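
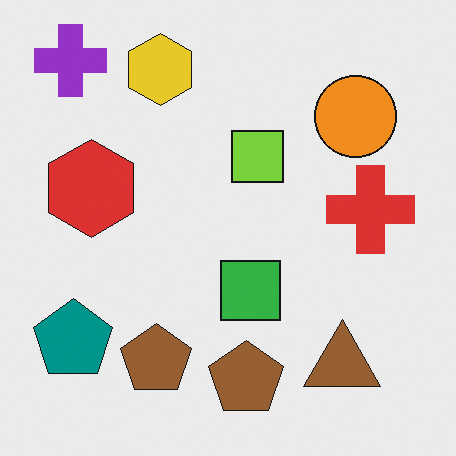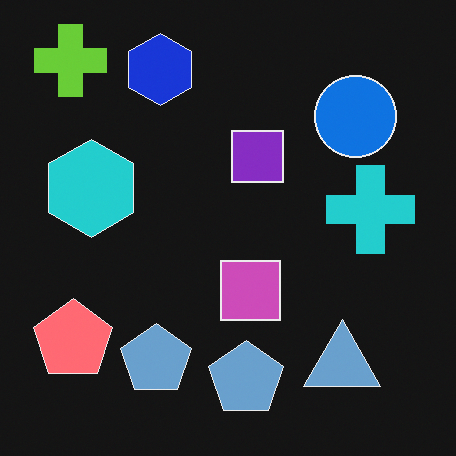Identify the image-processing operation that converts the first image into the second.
Color-inverted (negative).

The light background has become dark and every shape's color is its complement — a photographic negative.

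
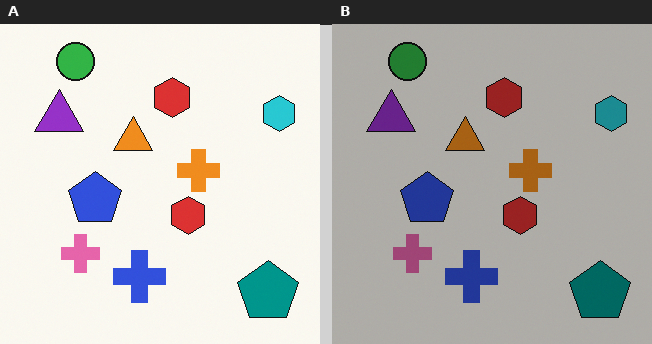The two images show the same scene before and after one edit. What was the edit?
This is the original image noticeably darkened.

Every pixel — background and shapes alike — is uniformly darkened.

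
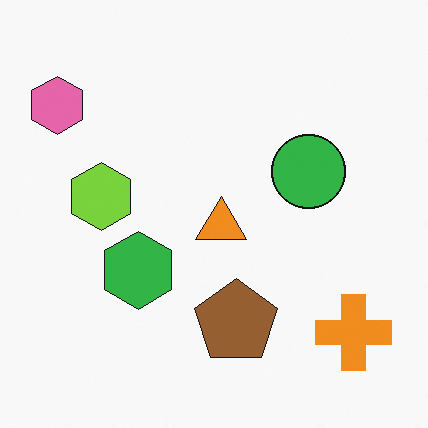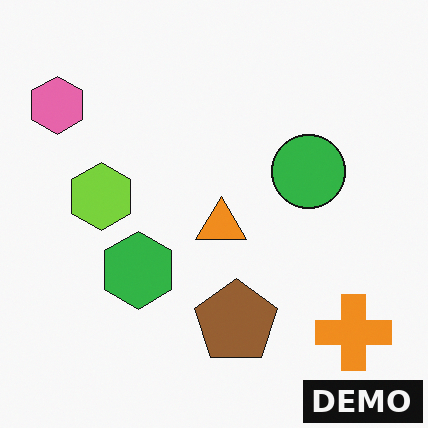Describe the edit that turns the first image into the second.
The second image is the first watermarked with the text "DEMO" in the lower-right corner.

A dark label reading "DEMO" appears in the lower-right corner.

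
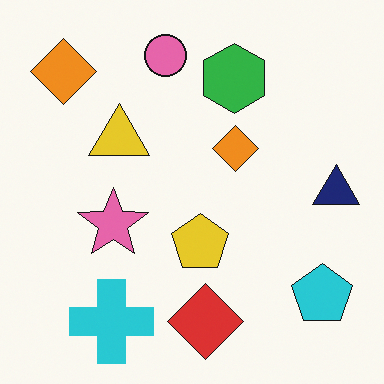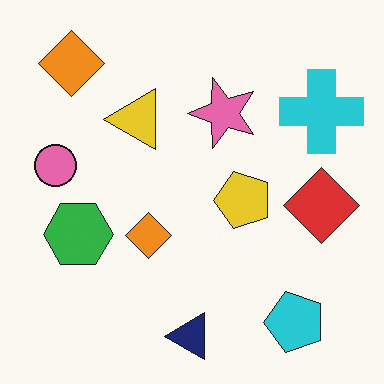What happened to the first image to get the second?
This is the original image transposed (reflected across the top-left ↔ bottom-right diagonal).

Shapes have swapped their row and column positions — what was in the top-right is now in the bottom-left — a diagonal reflection.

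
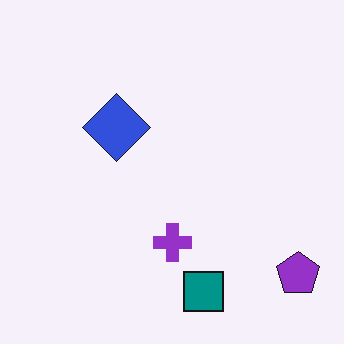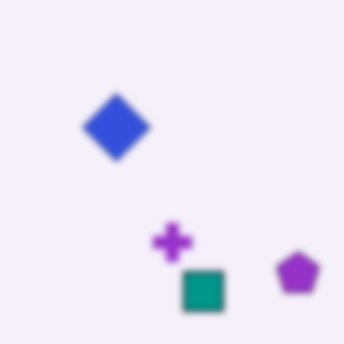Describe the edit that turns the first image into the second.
The second image is the first moderately blurred.

Shape edges and outlines are uniformly softened across the whole image.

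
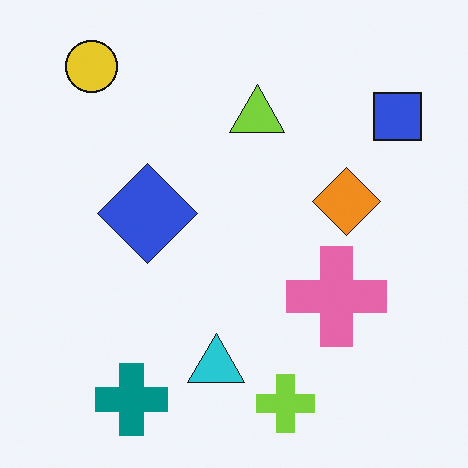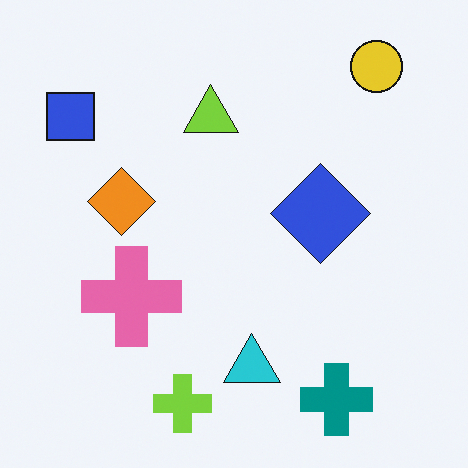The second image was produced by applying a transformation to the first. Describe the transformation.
The image was flipped horizontally (left ↔ right).

The blue square is in the top-right of the first image and the top-left of the second — shapes on opposite sides of the vertical midline have swapped in a mirror flip.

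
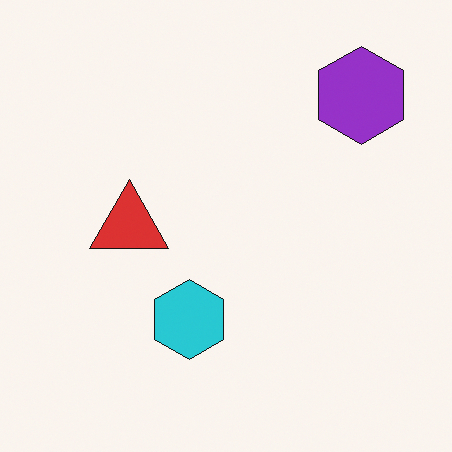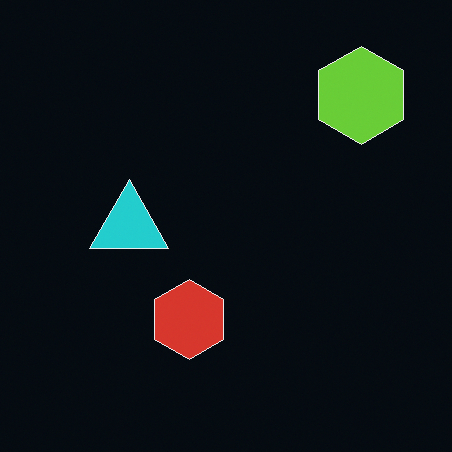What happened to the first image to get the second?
The transformation is: color-inverted (negative).

The light background has become dark and every shape's color is its complement — a photographic negative.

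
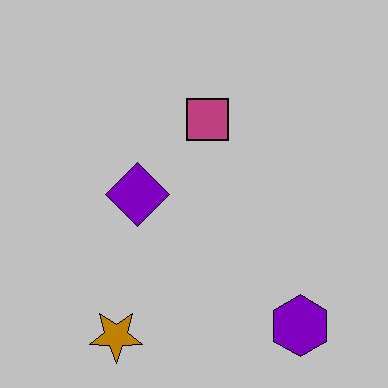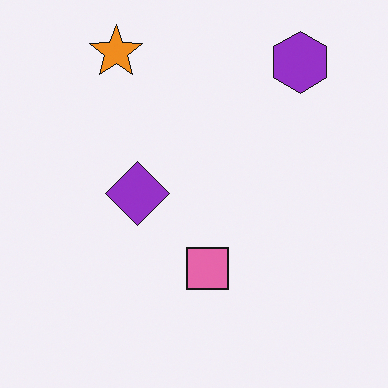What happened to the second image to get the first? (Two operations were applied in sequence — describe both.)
The image was aggressively posterized, then flipped vertically (top ↔ bottom).

Each flat color has snapped to a coarser quantized level — most visibly, the near-white background has dropped to a flat grey. The orange star is in the top-left of the second image and the bottom-left of the first — shapes on opposite sides of the horizontal midline have swapped in a mirror flip.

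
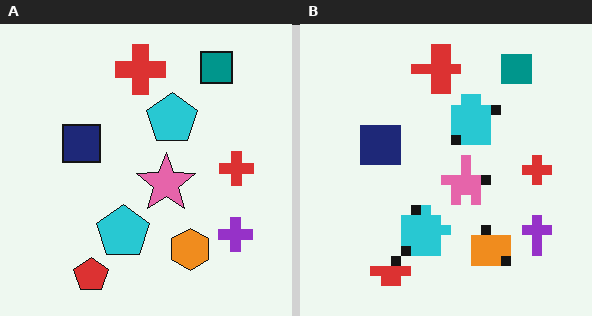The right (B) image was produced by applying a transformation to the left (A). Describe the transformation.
The image was heavily pixelated into large blocks.

Shapes are reduced to large square blocks; fine edges and outlines are lost — a downscale-then-upscale (mosaic) effect.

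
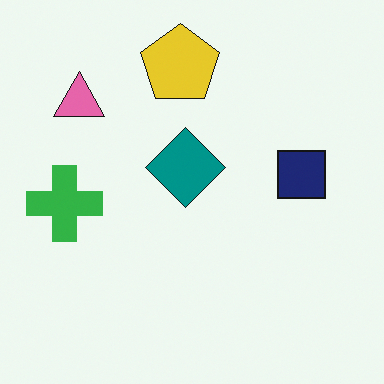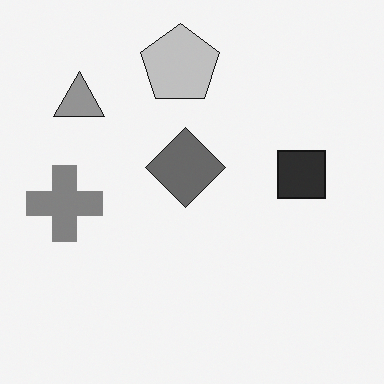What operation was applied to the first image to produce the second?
The transformation is: converted to grayscale.

All color is removed — every shape is now a shade of grey.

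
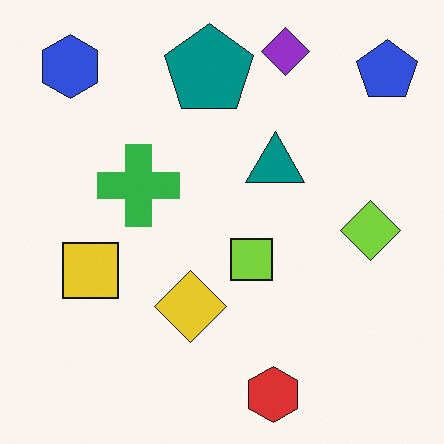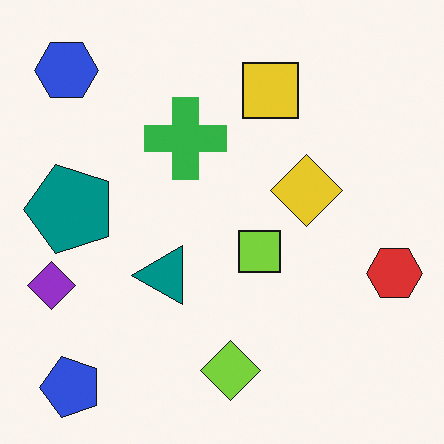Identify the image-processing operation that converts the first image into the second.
It was transposed (reflected across the top-left ↔ bottom-right diagonal).

Shapes have swapped their row and column positions — what was in the top-right is now in the bottom-left — a diagonal reflection.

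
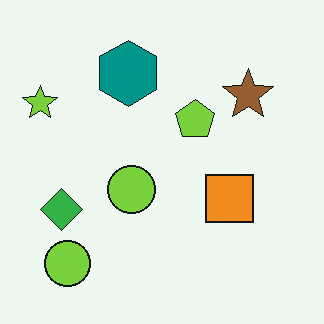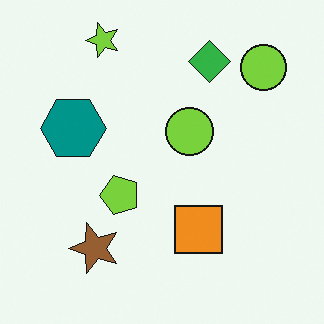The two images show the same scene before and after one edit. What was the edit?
The second image is the first transposed (reflected across the top-left ↔ bottom-right diagonal).

Shapes have swapped their row and column positions — what was in the top-right is now in the bottom-left — a diagonal reflection.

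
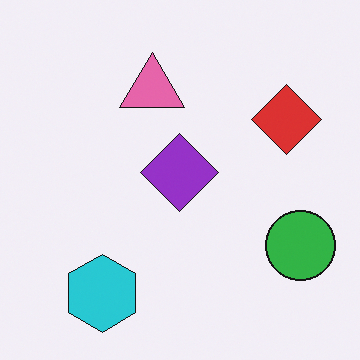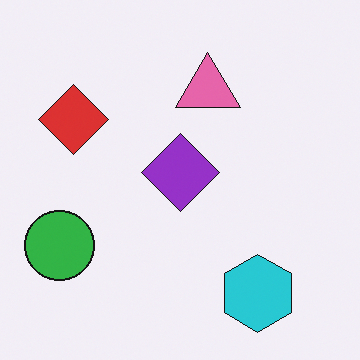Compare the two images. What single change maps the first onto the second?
It was flipped horizontally (left ↔ right).

The green circle is in the bottom-right of the first image and the bottom-left of the second — shapes on opposite sides of the vertical midline have swapped in a mirror flip.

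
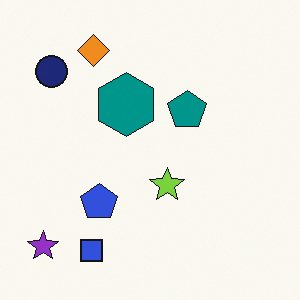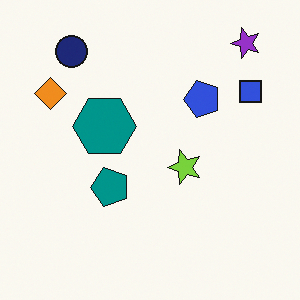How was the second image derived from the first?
The second image is the first transposed (reflected across the top-left ↔ bottom-right diagonal).

Shapes have swapped their row and column positions — what was in the top-right is now in the bottom-left — a diagonal reflection.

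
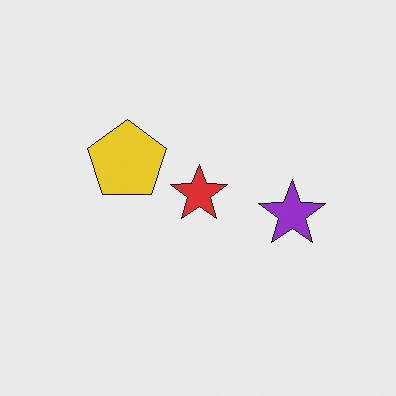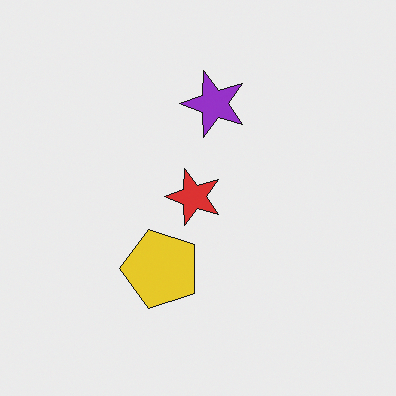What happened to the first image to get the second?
The transformation is: rotated 90° counter-clockwise.

The purple star sits in the right of the first image and the top of the second — consistent with a whole-image 90° counter-clockwise rotation.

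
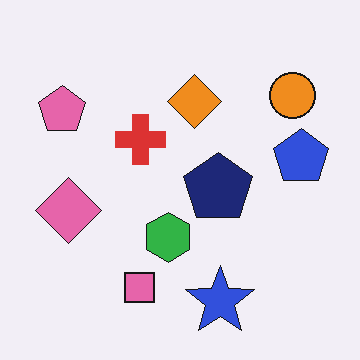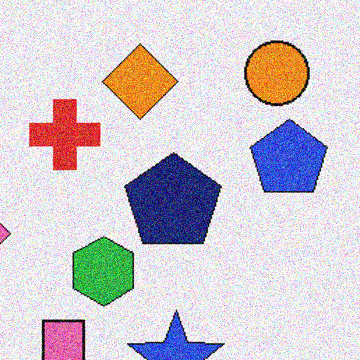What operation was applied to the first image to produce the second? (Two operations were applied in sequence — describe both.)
It was cropped slightly and scaled back up, then degraded with heavy additive noise.

The visible shapes are larger and the field of view is narrower; shapes near the original edges may be partly or wholly outside the frame — a crop-and-rescale. Random speckle covers the whole image, including the flat background.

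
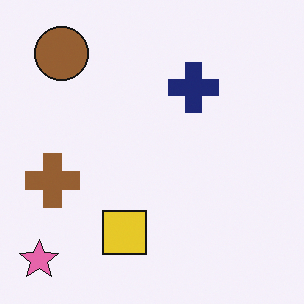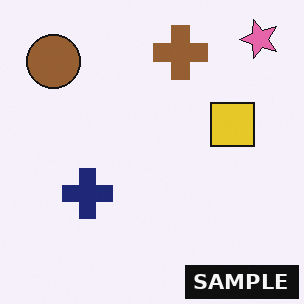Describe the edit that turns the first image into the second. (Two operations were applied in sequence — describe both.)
Transposed (reflected across the top-left ↔ bottom-right diagonal), then watermarked with the text "SAMPLE" in the lower-right corner.

Shapes have swapped their row and column positions — what was in the top-right is now in the bottom-left — a diagonal reflection. A dark label reading "SAMPLE" appears in the lower-right corner.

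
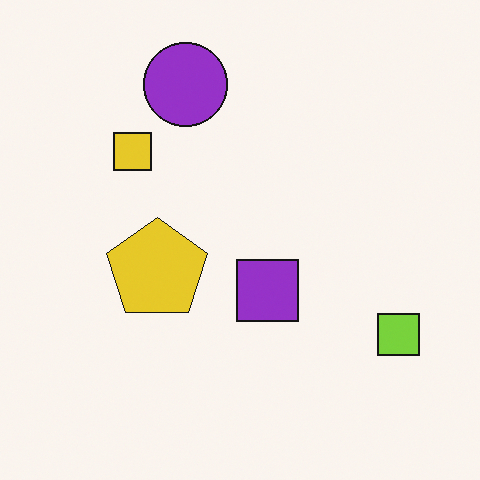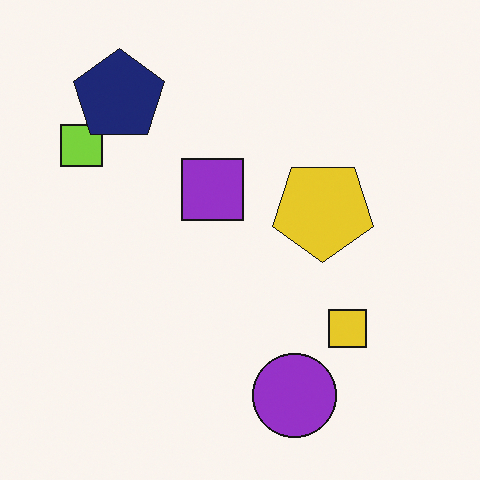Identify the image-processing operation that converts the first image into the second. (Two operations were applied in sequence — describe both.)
It was rotated 180°, then overlaid with an additional navy pentagon.

The lime square sits in the bottom-right of the first image and the top-left of the second — consistent with a whole-image 180° rotation. A navy pentagon appears in the second image that is absent from the first.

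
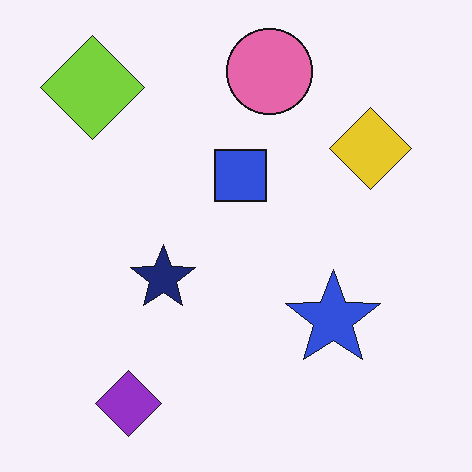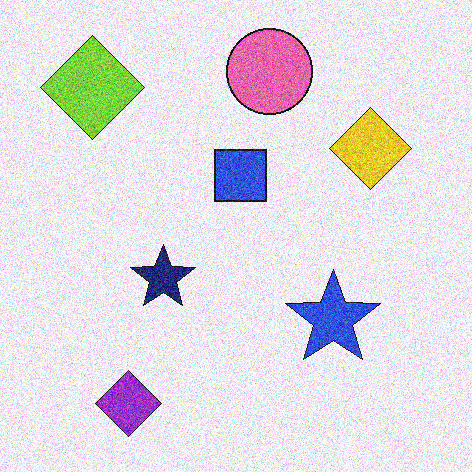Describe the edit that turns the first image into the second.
Degraded with a thick layer of grain.

Random speckle covers the whole image, including the flat background.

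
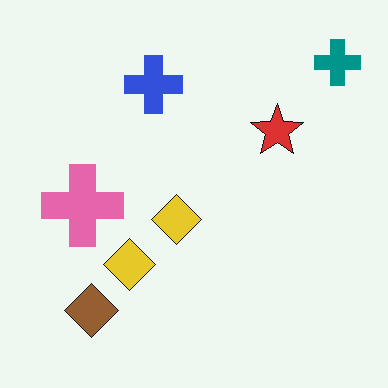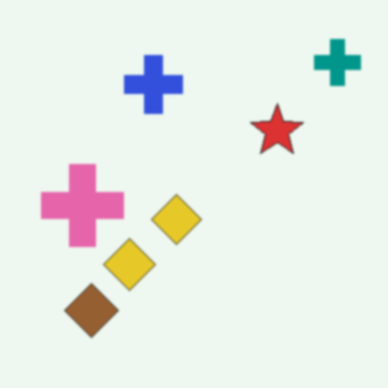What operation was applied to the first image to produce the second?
It was given a subtle gaussian blur.

Shape edges and outlines are uniformly softened across the whole image.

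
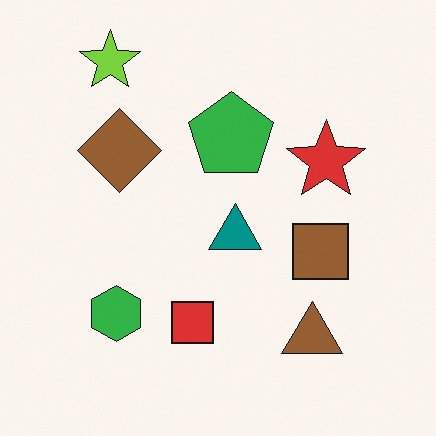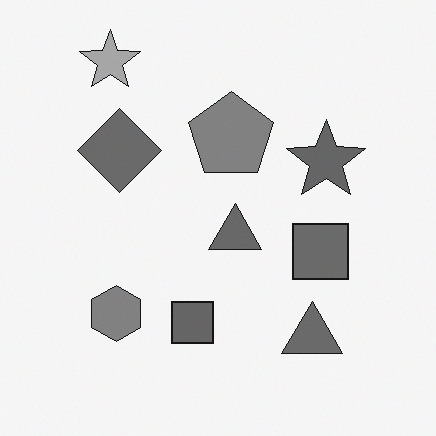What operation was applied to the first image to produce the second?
The image was converted to grayscale.

All color is removed — every shape is now a shade of grey.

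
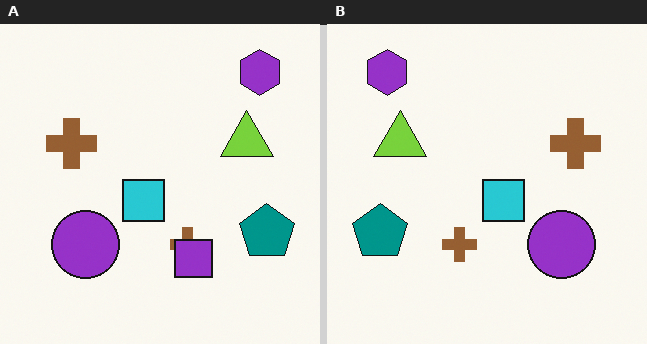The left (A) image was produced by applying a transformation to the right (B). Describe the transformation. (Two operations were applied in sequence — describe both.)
The left (A) image is the right (B) flipped horizontally (left ↔ right), then overlaid with an additional purple square.

The teal pentagon is in the left of the right (B) image and the right of the left (A) — shapes on opposite sides of the vertical midline have swapped in a mirror flip. A purple square appears in the left (A) image that is absent from the right (B).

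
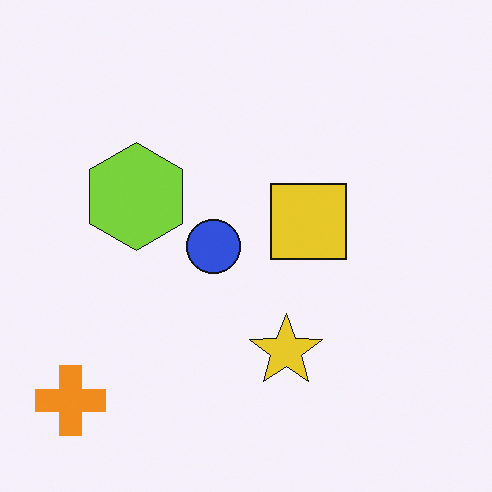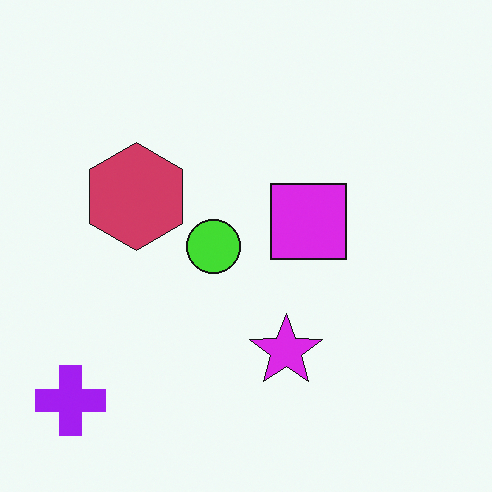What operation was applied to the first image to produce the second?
Hue-shifted by a large amount.

Every shape's color has rotated by the same amount around the hue wheel — a uniform hue shift.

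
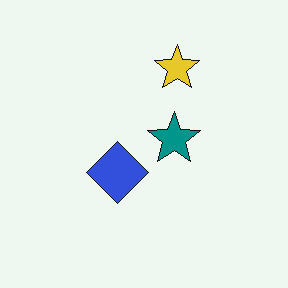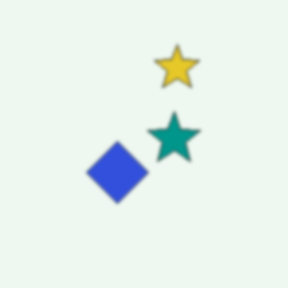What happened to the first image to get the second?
The image was given a subtle gaussian blur.

Shape edges and outlines are uniformly softened across the whole image.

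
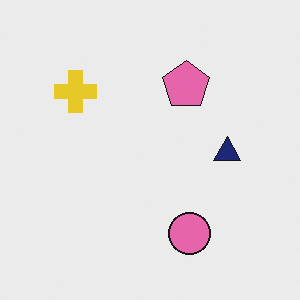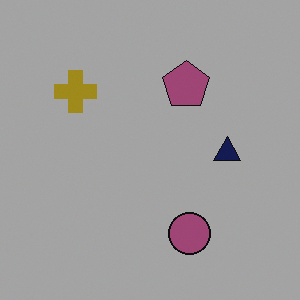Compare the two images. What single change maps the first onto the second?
The image was noticeably darkened.

Every pixel — background and shapes alike — is uniformly darkened.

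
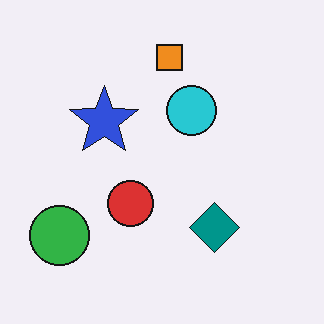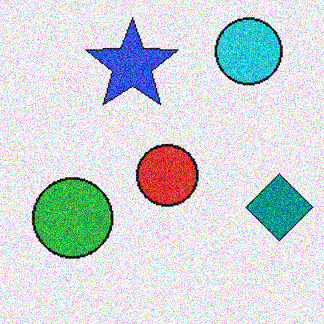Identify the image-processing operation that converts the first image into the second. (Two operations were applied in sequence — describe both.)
The image was cropped to a modestly smaller region and rescaled, then degraded with a thick layer of grain.

The visible shapes are larger and the field of view is narrower; shapes near the original edges may be partly or wholly outside the frame — a crop-and-rescale. Random speckle covers the whole image, including the flat background.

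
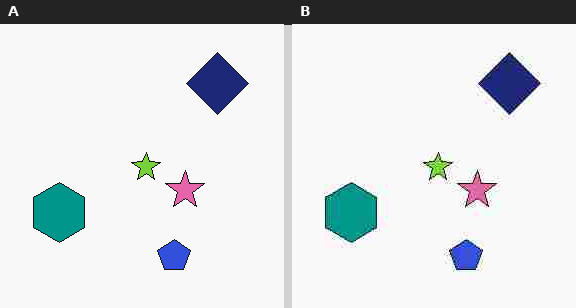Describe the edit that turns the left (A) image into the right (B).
The right (B) image is the left (A) degraded with heavy JPEG compression.

Blocky 8×8 compression artifacts appear around shape edges and the flat background shows ringing — characteristic JPEG degradation.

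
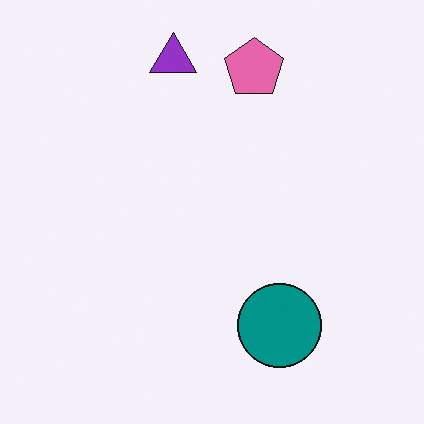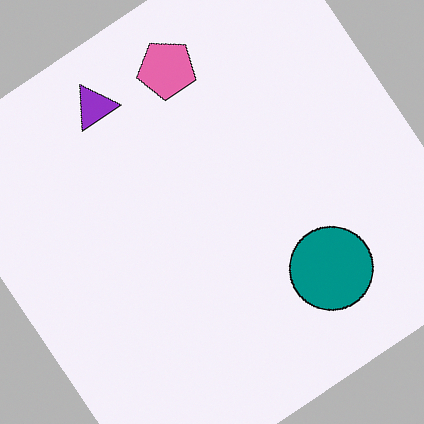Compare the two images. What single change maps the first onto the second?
The second image is the first rotated counter-clockwise by a large amount — several tens of degrees.

Every shape is tilted by the same angle and the image corners show triangular fill wedges — a whole-image rotation by a non-right angle.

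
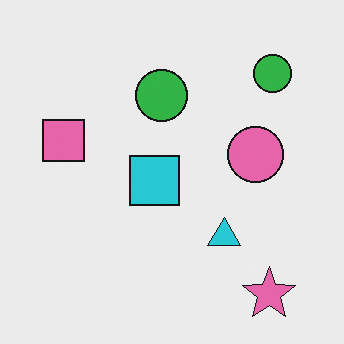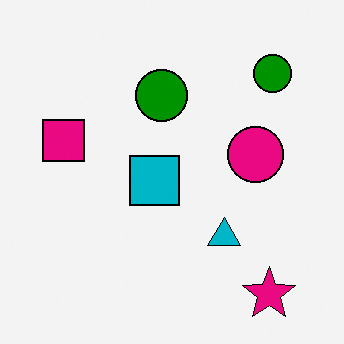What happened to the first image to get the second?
It was boosted in contrast.

Tones are pushed away from mid-grey across the whole image — a global contrast change.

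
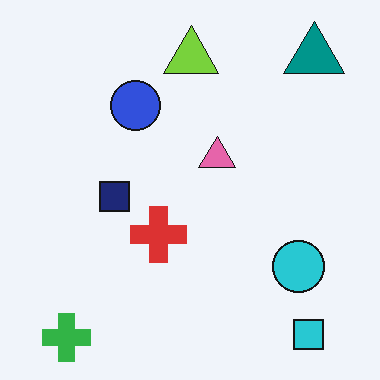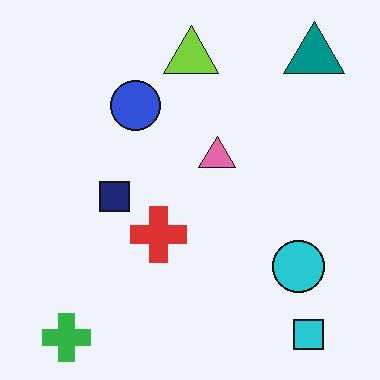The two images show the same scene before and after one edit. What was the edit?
JPEG-compressed with visible artifacts.

Blocky 8×8 compression artifacts appear around shape edges and the flat background shows ringing — characteristic JPEG degradation.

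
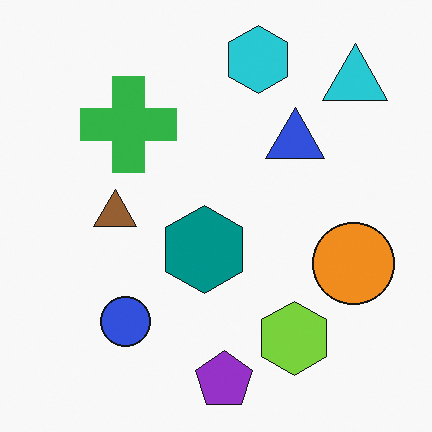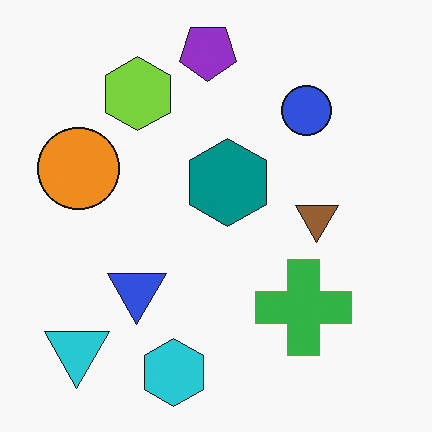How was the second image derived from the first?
The second image is the first rotated 180°.

The cyan triangle sits in the top-right of the first image and the bottom-left of the second — consistent with a whole-image 180° rotation.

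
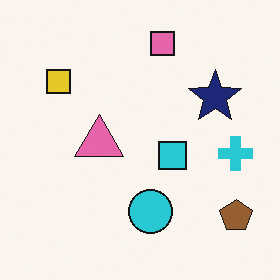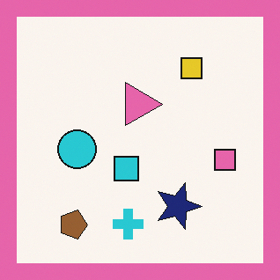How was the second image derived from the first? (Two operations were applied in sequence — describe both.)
The second image is the first rotated 90° clockwise, then framed with a pink border.

The brown pentagon sits in the bottom-right of the first image and the bottom-left of the second — consistent with a whole-image 90° clockwise rotation. A solid pink frame runs around the edge of the second image, with the content slightly shrunk inside it.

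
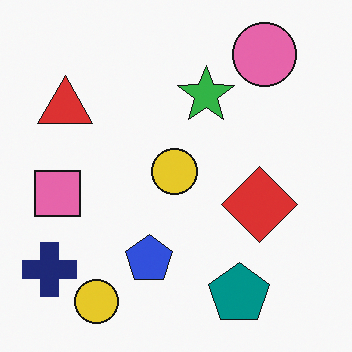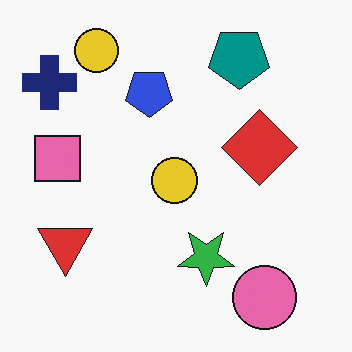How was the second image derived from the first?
The image was flipped vertically (top ↔ bottom).

The pink circle is in the top-right of the first image and the bottom-right of the second — shapes on opposite sides of the horizontal midline have swapped in a mirror flip.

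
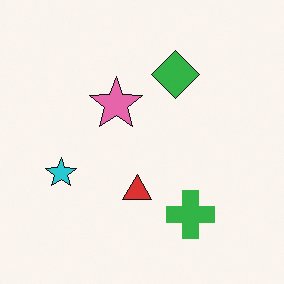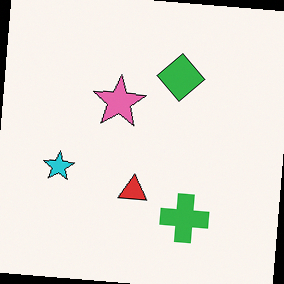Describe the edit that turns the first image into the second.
The second image is the first rotated clockwise by a small amount.

Every shape is tilted by the same angle and the image corners show triangular fill wedges — a whole-image rotation by a non-right angle.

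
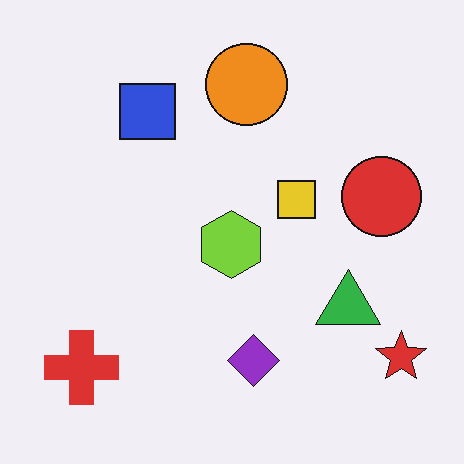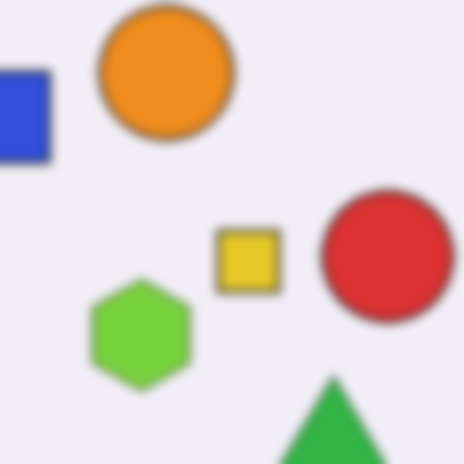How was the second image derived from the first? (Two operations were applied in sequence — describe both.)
It was cropped tightly and scaled back up, then heavily blurred.

The visible shapes are larger and the field of view is narrower; shapes near the original edges may be partly or wholly outside the frame — a crop-and-rescale. Shape edges and outlines are uniformly softened across the whole image.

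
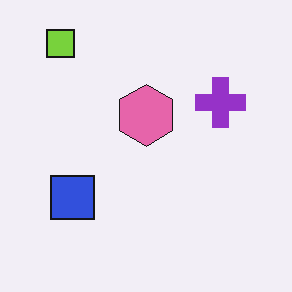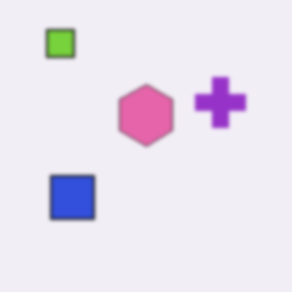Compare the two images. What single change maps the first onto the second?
The transformation is: slightly softened.

Shape edges and outlines are uniformly softened across the whole image.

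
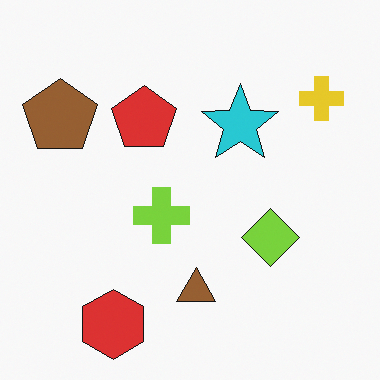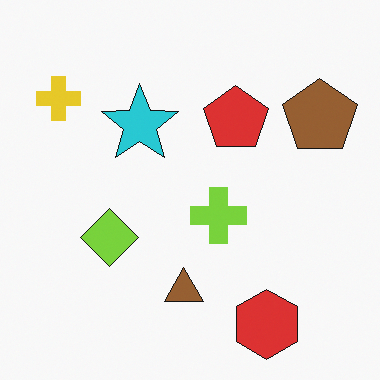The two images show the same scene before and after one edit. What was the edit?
It was flipped horizontally (left ↔ right).

The yellow cross is in the top-right of the first image and the top-left of the second — shapes on opposite sides of the vertical midline have swapped in a mirror flip.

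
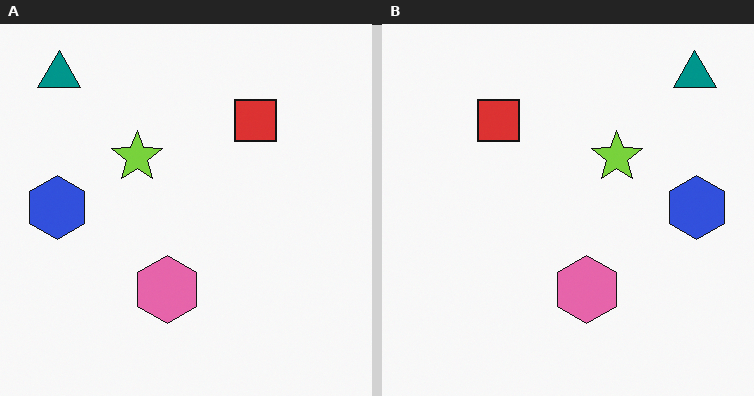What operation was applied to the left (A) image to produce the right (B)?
The transformation is: flipped horizontally (left ↔ right).

The blue hexagon is in the left of the left (A) image and the right of the right (B) — shapes on opposite sides of the vertical midline have swapped in a mirror flip.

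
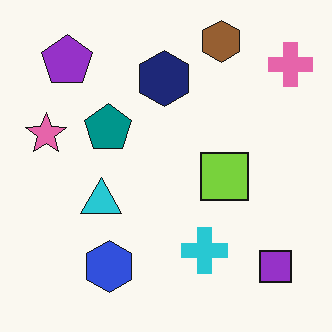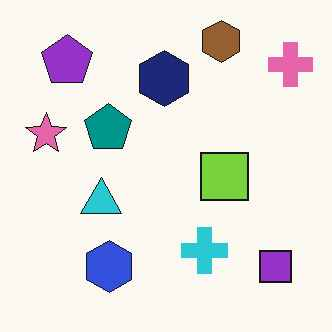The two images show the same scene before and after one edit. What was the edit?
It was JPEG-compressed with visible artifacts.

Blocky 8×8 compression artifacts appear around shape edges and the flat background shows ringing — characteristic JPEG degradation.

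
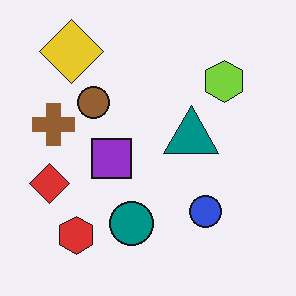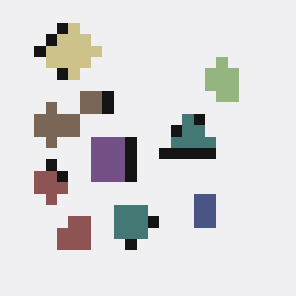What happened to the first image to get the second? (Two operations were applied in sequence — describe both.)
The image was heavily pixelated into large blocks, then heavily desaturated.

Shapes are reduced to large square blocks; fine edges and outlines are lost — a downscale-then-upscale (mosaic) effect. All colors are more muted and greyish — a global saturation change.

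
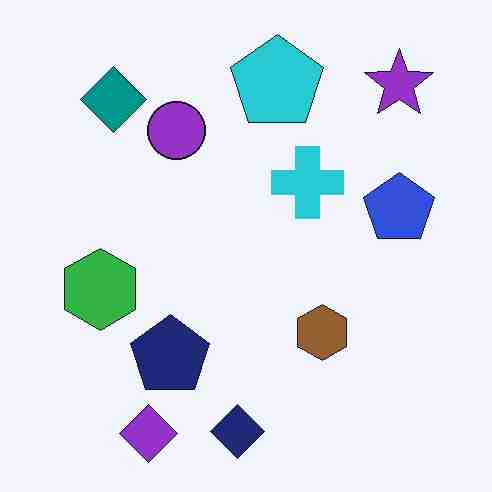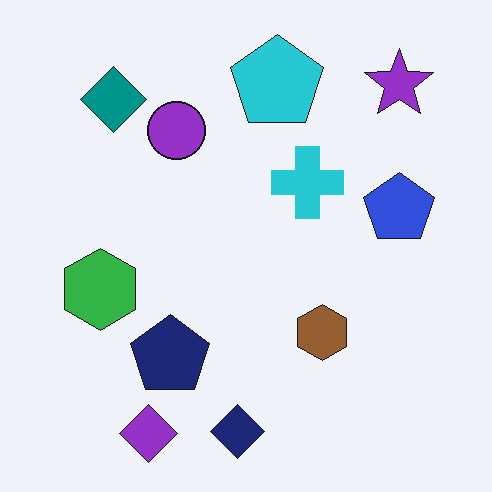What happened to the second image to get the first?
This is the original image degraded with heavy JPEG compression.

Blocky 8×8 compression artifacts appear around shape edges and the flat background shows ringing — characteristic JPEG degradation.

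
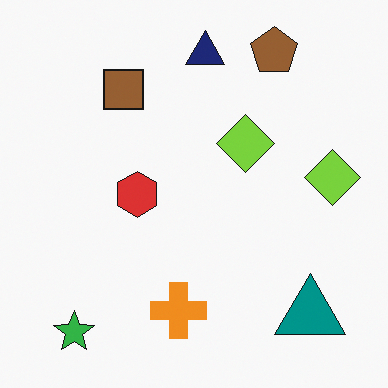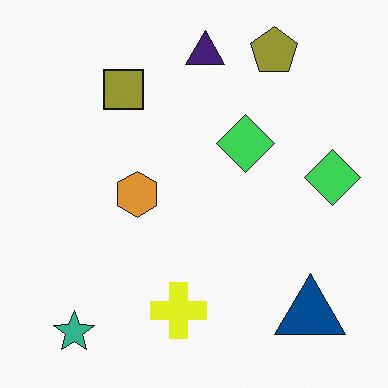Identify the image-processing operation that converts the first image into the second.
The image was hue-shifted by a small amount.

Every shape's color has rotated by the same amount around the hue wheel — a uniform hue shift.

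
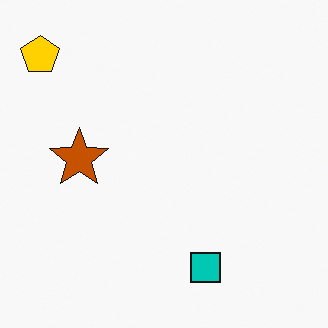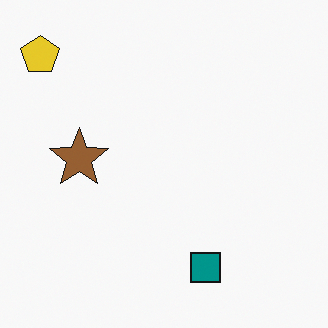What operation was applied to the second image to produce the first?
It was made much more vivid (saturation change).

All colors are more vivid — a global saturation change.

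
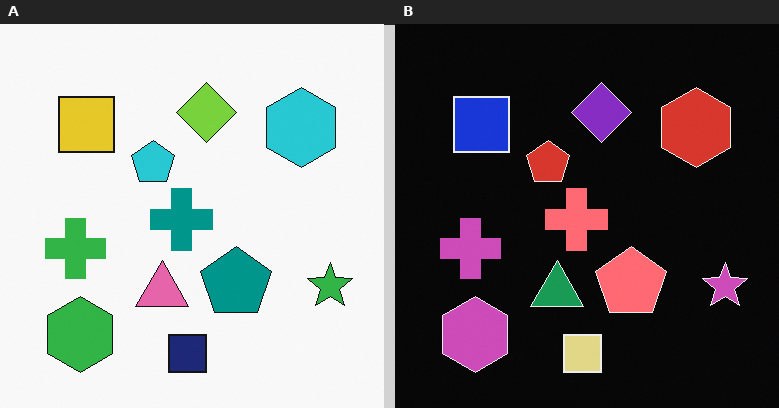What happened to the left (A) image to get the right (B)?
The image was color-inverted (negative).

The light background has become dark and every shape's color is its complement — a photographic negative.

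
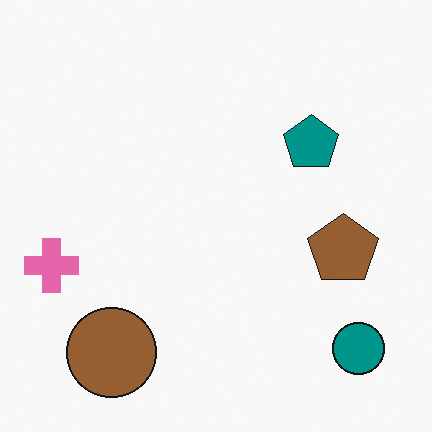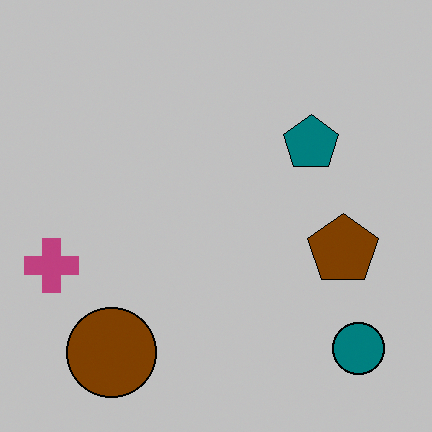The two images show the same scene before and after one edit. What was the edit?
Heavily posterized to just a handful of flat colors.

Each flat color has snapped to a coarser quantized level — most visibly, the near-white background has dropped to a flat grey.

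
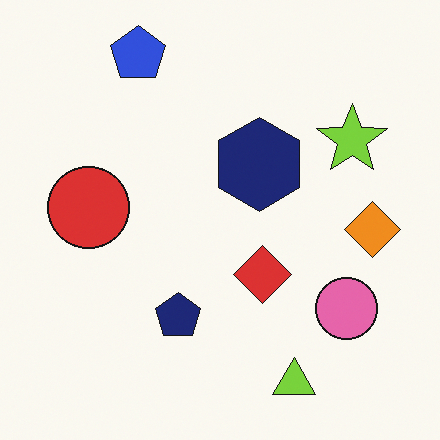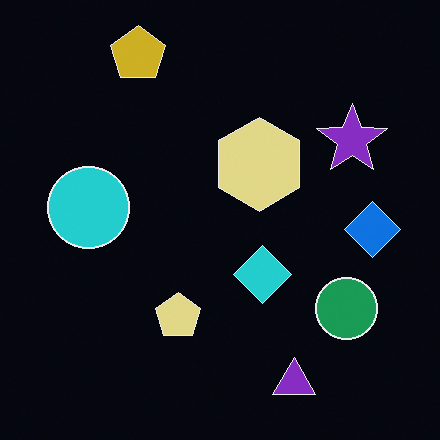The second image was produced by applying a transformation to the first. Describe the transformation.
It was color-inverted (negative).

The light background has become dark and every shape's color is its complement — a photographic negative.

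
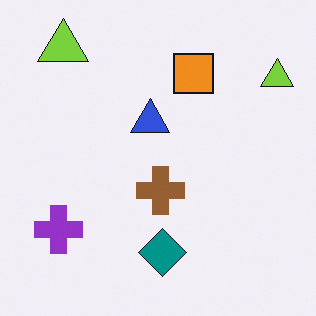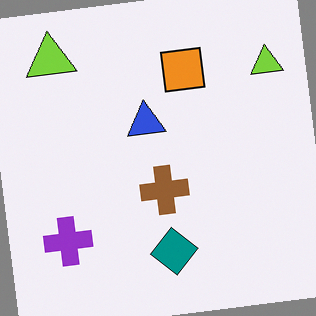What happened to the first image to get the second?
Rotated counter-clockwise by a slight angle.

Every shape is tilted by the same angle and the image corners show triangular fill wedges — a whole-image rotation by a non-right angle.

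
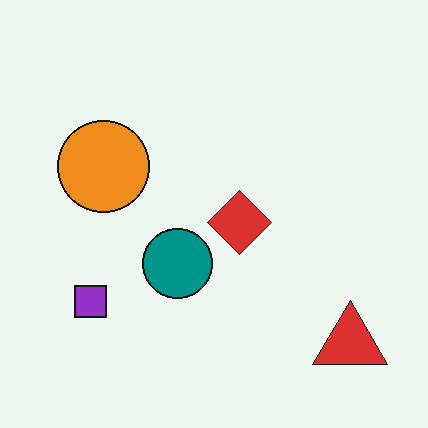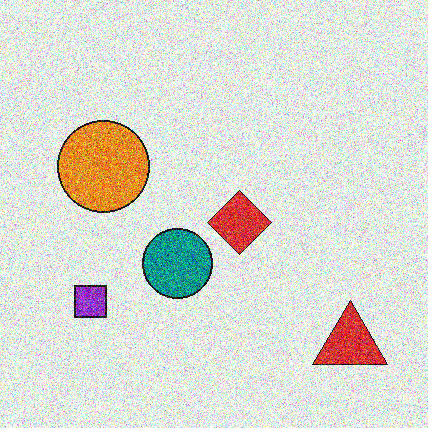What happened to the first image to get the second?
Degraded with strong gaussian noise.

Random speckle covers the whole image, including the flat background.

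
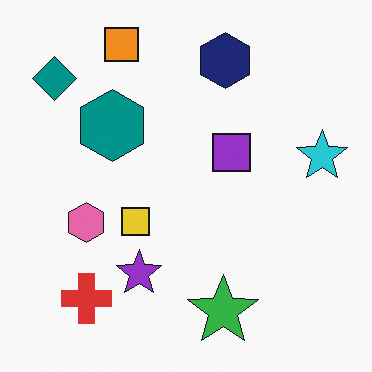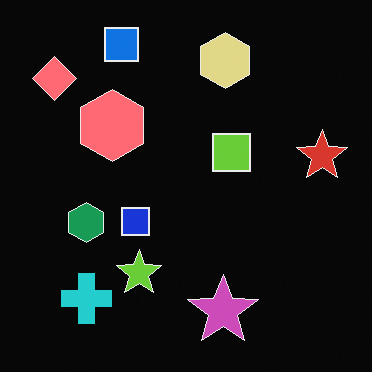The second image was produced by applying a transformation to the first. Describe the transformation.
The image was color-inverted (negative).

The light background has become dark and every shape's color is its complement — a photographic negative.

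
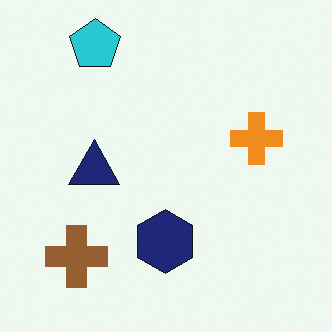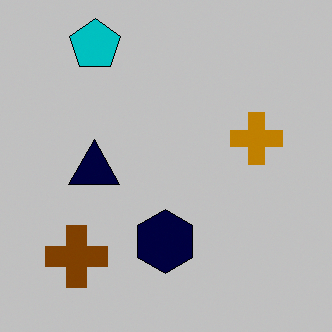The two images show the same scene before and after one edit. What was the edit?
The second image is the first aggressively posterized.

Each flat color has snapped to a coarser quantized level — most visibly, the near-white background has dropped to a flat grey.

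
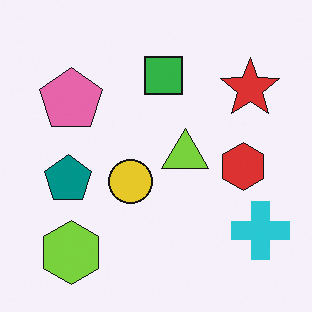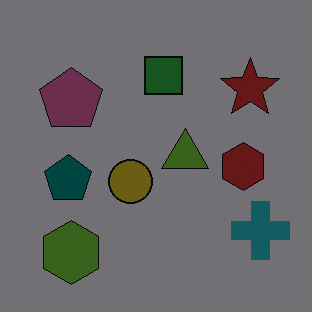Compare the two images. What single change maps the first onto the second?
It was darkened a lot.

Every pixel — background and shapes alike — is uniformly darkened.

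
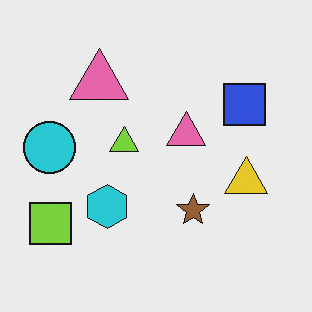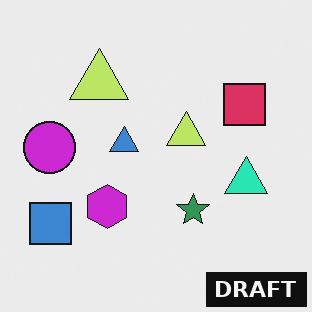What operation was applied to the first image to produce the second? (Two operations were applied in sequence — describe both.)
The second image is the first hue-shifted through roughly a third of the color wheel, then watermarked with the text "DRAFT" in the lower-right corner.

Every shape's color has rotated by the same amount around the hue wheel — a uniform hue shift. A dark label reading "DRAFT" appears in the lower-right corner.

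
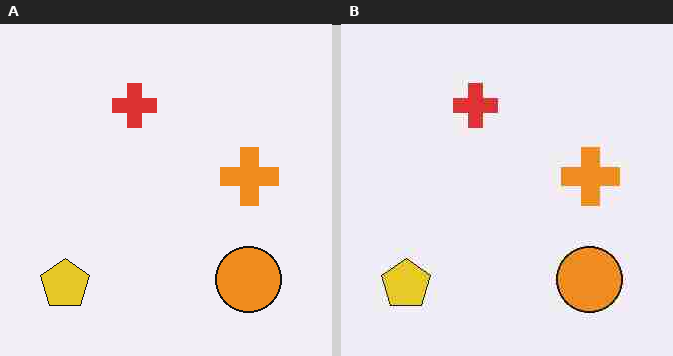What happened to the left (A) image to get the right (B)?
Heavily JPEG-compressed with obvious blocking artifacts.

Blocky 8×8 compression artifacts appear around shape edges and the flat background shows ringing — characteristic JPEG degradation.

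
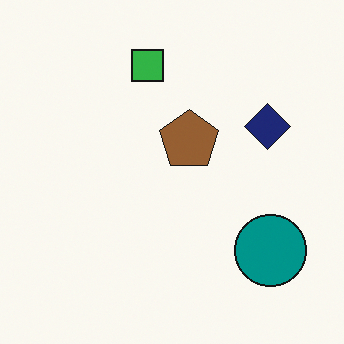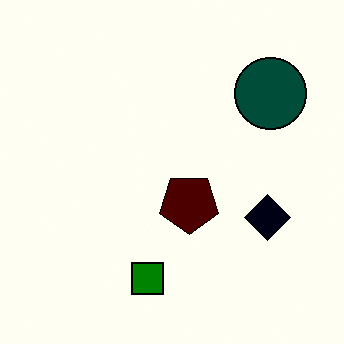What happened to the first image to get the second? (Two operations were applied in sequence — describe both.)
This is the original image flipped vertically (top ↔ bottom), then boosted in contrast.

The green square is in the top of the first image and the bottom of the second — shapes on opposite sides of the horizontal midline have swapped in a mirror flip. Tones are pushed away from mid-grey across the whole image — a global contrast change.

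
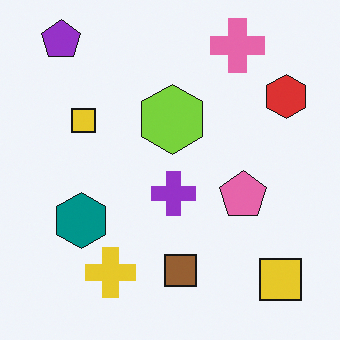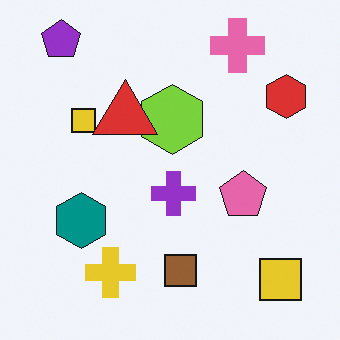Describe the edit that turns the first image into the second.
The transformation is: overlaid with an additional red triangle.

A red triangle appears in the second image that is absent from the first.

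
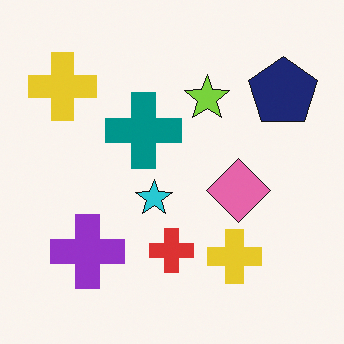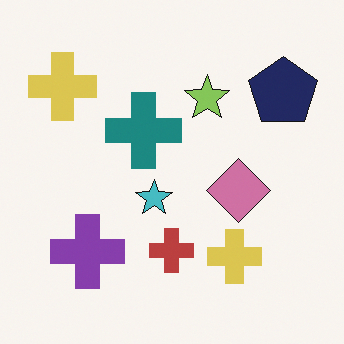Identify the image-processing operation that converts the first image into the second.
The second image is the first slightly desaturated.

All colors are more muted and greyish — a global saturation change.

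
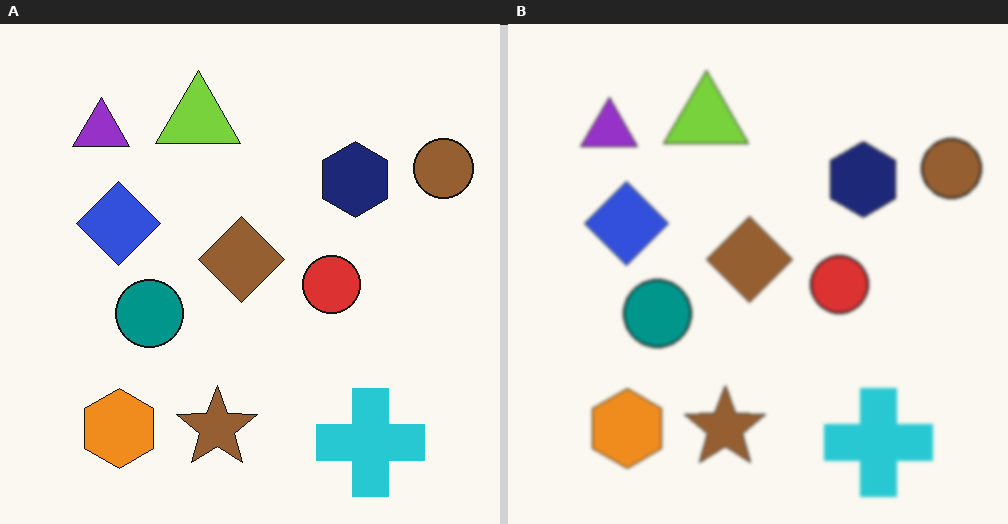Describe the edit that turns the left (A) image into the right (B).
Given a subtle gaussian blur.

Shape edges and outlines are uniformly softened across the whole image.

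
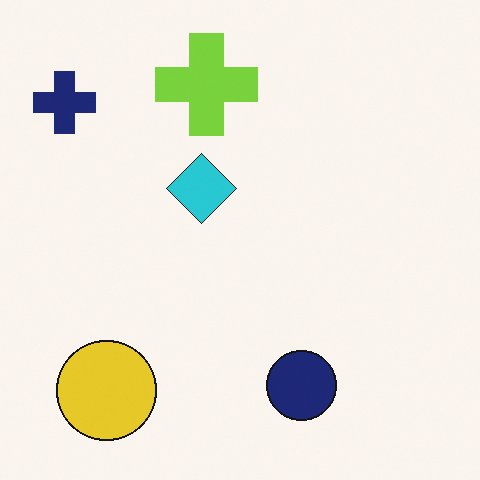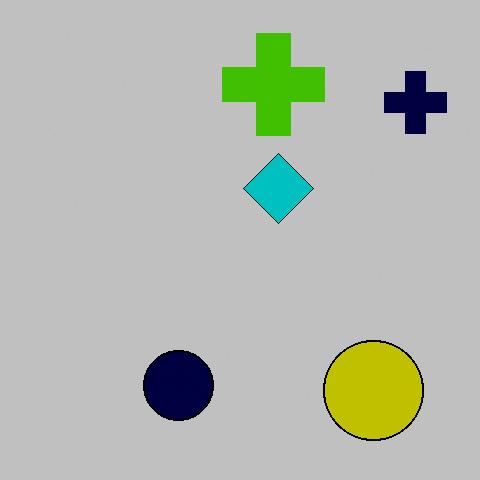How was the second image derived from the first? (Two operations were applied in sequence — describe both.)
The transformation is: flipped horizontally (left ↔ right), then heavily posterized to just a handful of flat colors.

The navy cross is in the top-left of the first image and the top-right of the second — shapes on opposite sides of the vertical midline have swapped in a mirror flip. Each flat color has snapped to a coarser quantized level — most visibly, the near-white background has dropped to a flat grey.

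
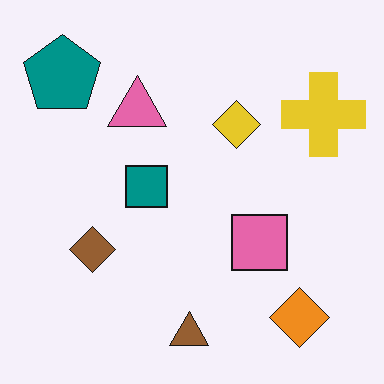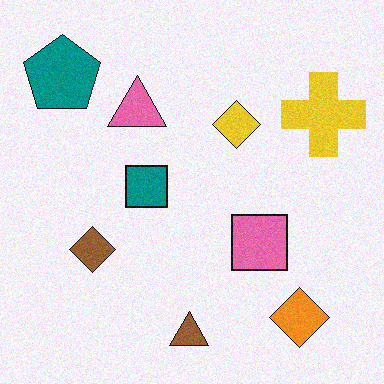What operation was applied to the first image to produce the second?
The image was degraded with light additive noise.

Random speckle covers the whole image, including the flat background.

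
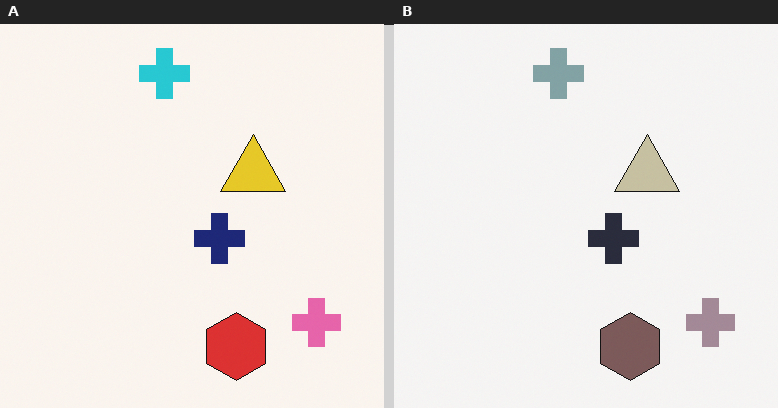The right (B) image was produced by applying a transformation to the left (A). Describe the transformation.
The transformation is: made much more muted (saturation change).

All colors are more muted and greyish — a global saturation change.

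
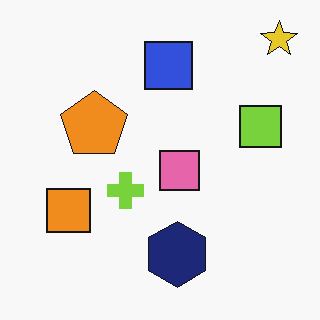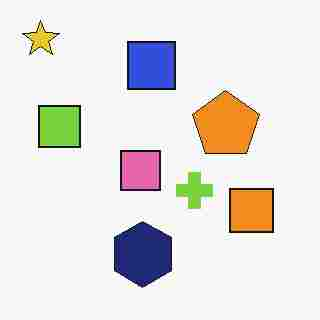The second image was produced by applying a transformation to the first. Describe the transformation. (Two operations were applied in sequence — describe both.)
The second image is the first flipped horizontally (left ↔ right), then degraded with heavy JPEG compression.

The yellow star is in the top-right of the first image and the top-left of the second — shapes on opposite sides of the vertical midline have swapped in a mirror flip. Blocky 8×8 compression artifacts appear around shape edges and the flat background shows ringing — characteristic JPEG degradation.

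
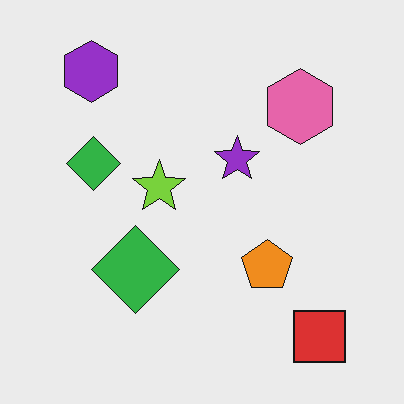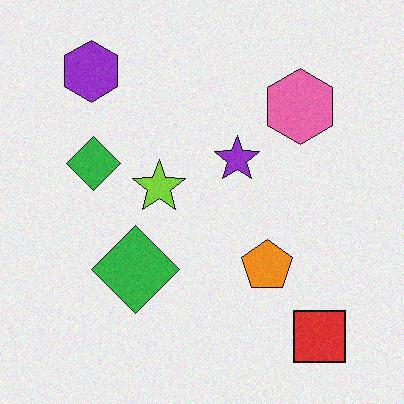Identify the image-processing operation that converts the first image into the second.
This is the original image degraded with subtle gaussian noise.

Random speckle covers the whole image, including the flat background.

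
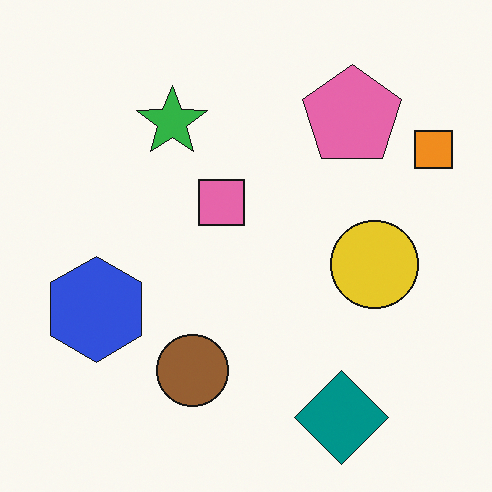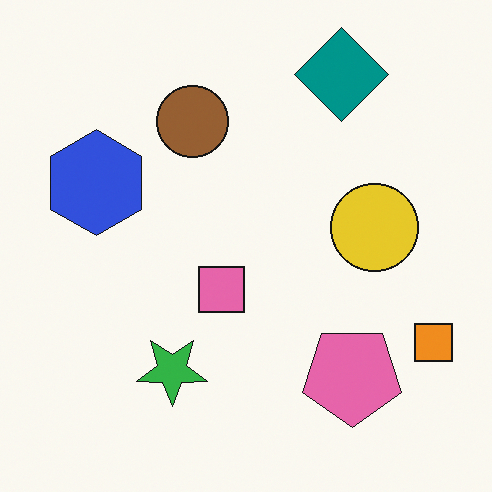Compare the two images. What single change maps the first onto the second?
The transformation is: flipped vertically (top ↔ bottom).

The teal diamond is in the bottom-right of the first image and the top-right of the second — shapes on opposite sides of the horizontal midline have swapped in a mirror flip.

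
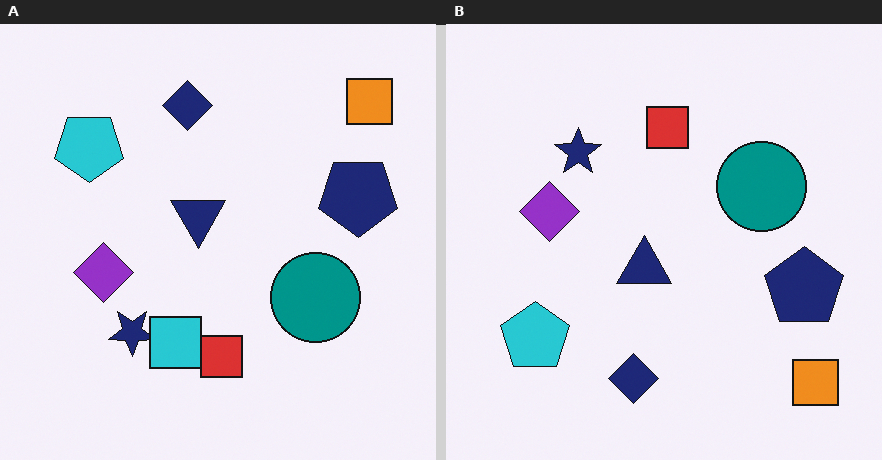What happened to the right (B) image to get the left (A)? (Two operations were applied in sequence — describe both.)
The left (A) image is the right (B) flipped vertically (top ↔ bottom), then overlaid with an additional cyan square.

The orange square is in the bottom-right of the right (B) image and the top-right of the left (A) — shapes on opposite sides of the horizontal midline have swapped in a mirror flip. A cyan square appears in the left (A) image that is absent from the right (B).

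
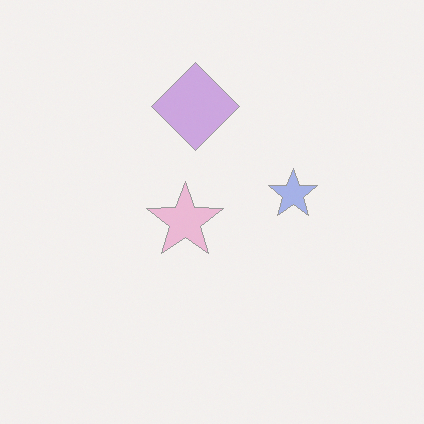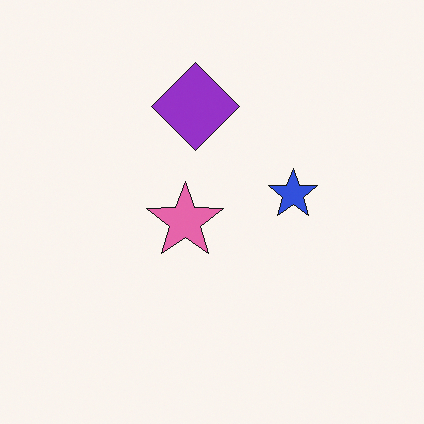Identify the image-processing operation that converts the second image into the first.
The first image is the second given much lower contrast.

Tones are pushed toward mid-grey across the whole image — a global contrast change.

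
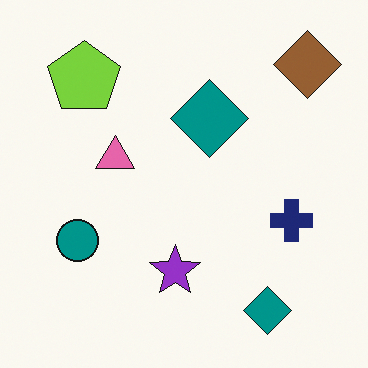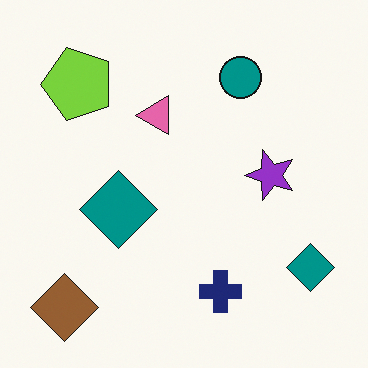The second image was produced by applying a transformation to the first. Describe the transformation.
Transposed (reflected across the top-left ↔ bottom-right diagonal).

Shapes have swapped their row and column positions — what was in the top-right is now in the bottom-left — a diagonal reflection.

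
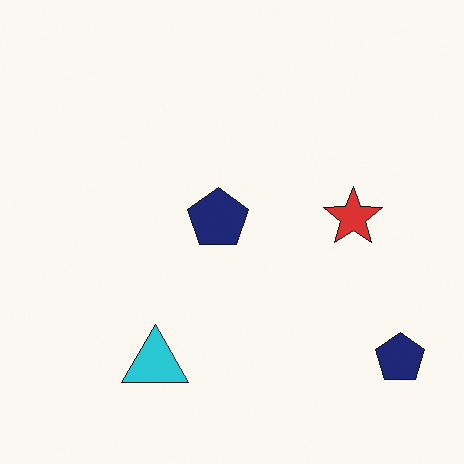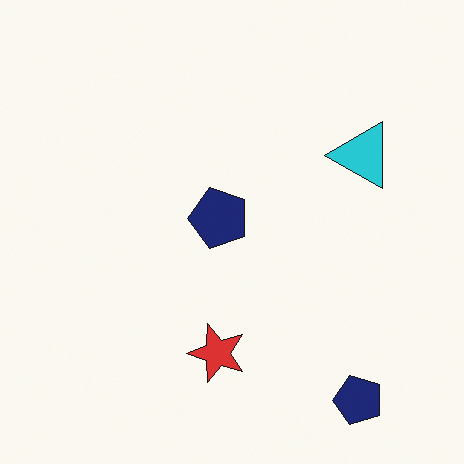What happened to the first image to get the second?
Transposed (reflected across the top-left ↔ bottom-right diagonal).

Shapes have swapped their row and column positions — what was in the top-right is now in the bottom-left — a diagonal reflection.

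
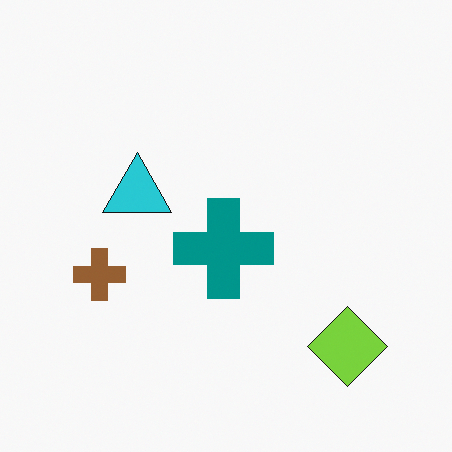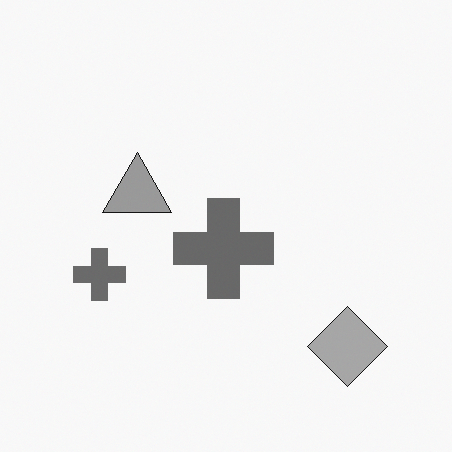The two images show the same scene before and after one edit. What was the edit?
It was converted to grayscale.

All color is removed — every shape is now a shade of grey.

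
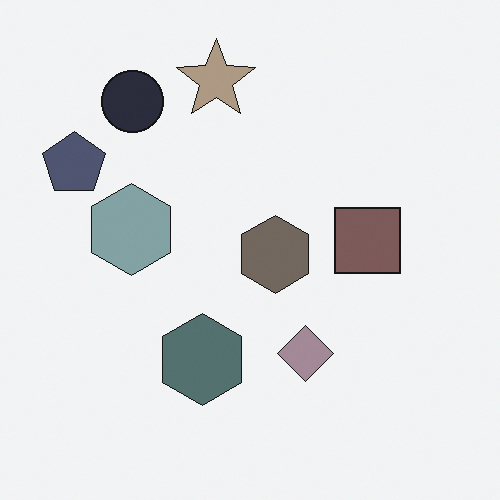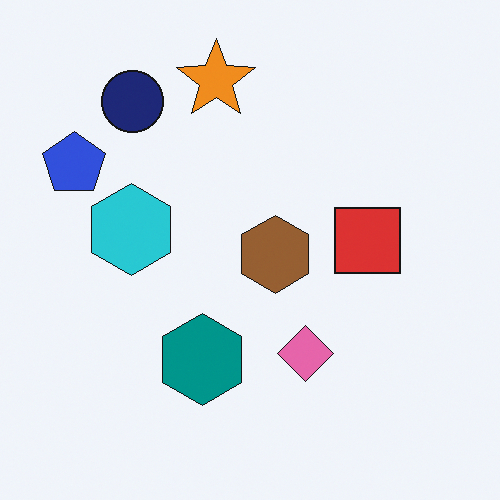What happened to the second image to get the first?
The first image is the second heavily desaturated.

All colors are more muted and greyish — a global saturation change.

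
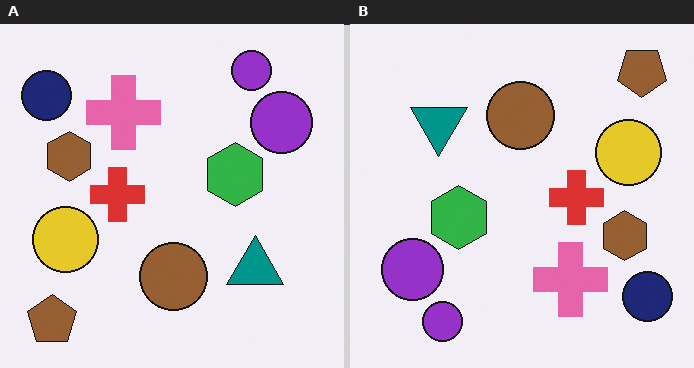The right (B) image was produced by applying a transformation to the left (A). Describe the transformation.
The image was rotated 180°.

The brown pentagon sits in the bottom-left of the left (A) image and the top-right of the right (B) — consistent with a whole-image 180° rotation.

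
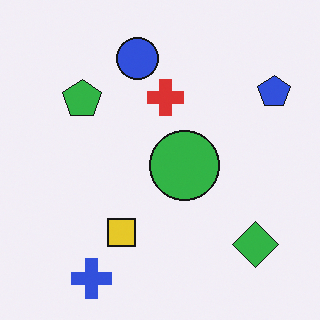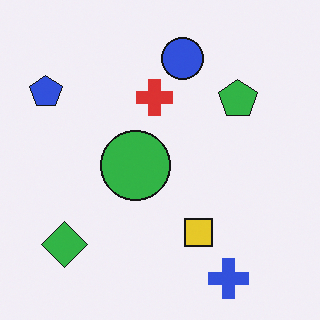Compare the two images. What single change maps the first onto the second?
Flipped horizontally (left ↔ right).

The blue pentagon is in the top-right of the first image and the top-left of the second — shapes on opposite sides of the vertical midline have swapped in a mirror flip.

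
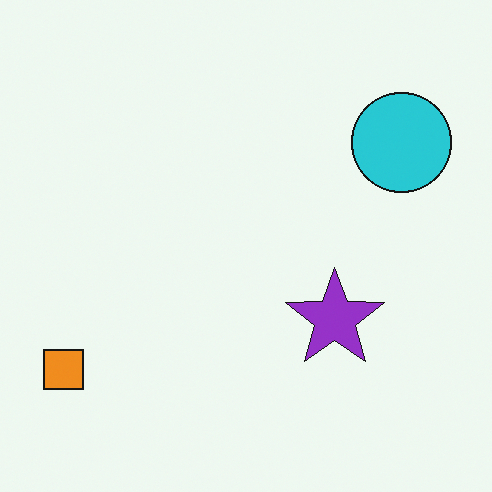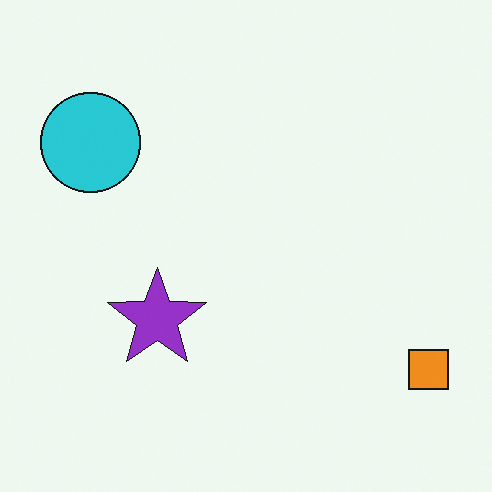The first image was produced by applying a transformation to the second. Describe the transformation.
Flipped horizontally (left ↔ right).

The orange square is in the bottom-right of the second image and the bottom-left of the first — shapes on opposite sides of the vertical midline have swapped in a mirror flip.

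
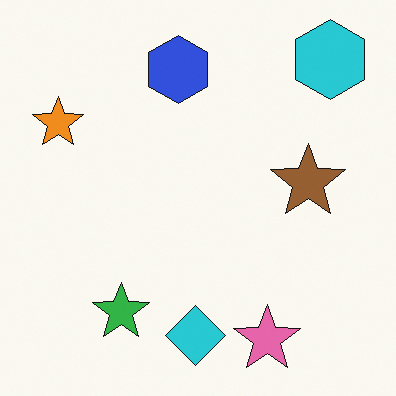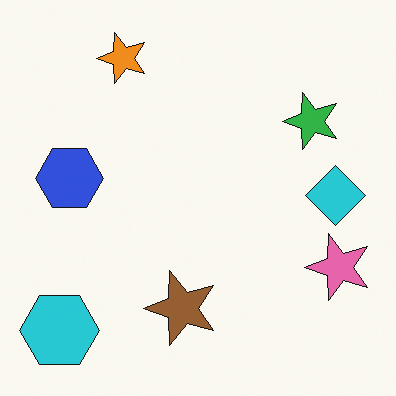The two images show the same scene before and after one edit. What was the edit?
The transformation is: transposed (reflected across the top-left ↔ bottom-right diagonal).

Shapes have swapped their row and column positions — what was in the top-right is now in the bottom-left — a diagonal reflection.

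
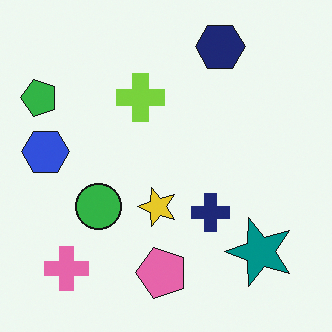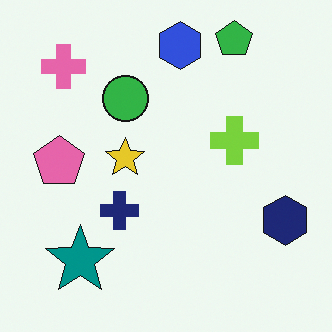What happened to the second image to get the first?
The first image is the second rotated 90° counter-clockwise.

The green pentagon sits in the top-right of the second image and the top-left of the first — consistent with a whole-image 90° counter-clockwise rotation.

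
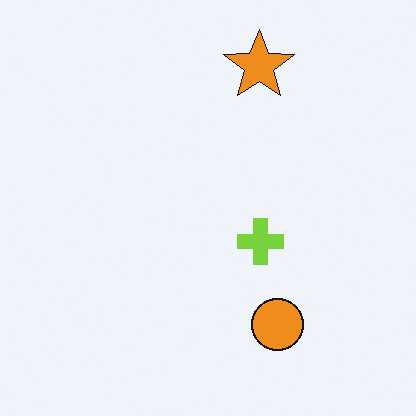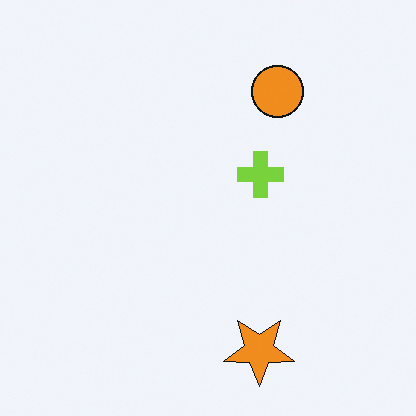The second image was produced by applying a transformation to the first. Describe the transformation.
The transformation is: flipped vertically (top ↔ bottom).

The orange star is in the top of the first image and the bottom of the second — shapes on opposite sides of the horizontal midline have swapped in a mirror flip.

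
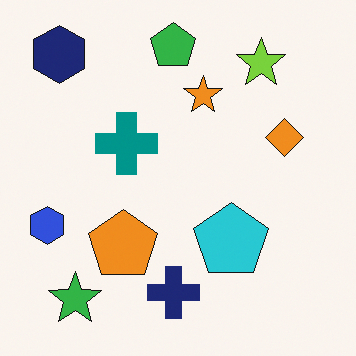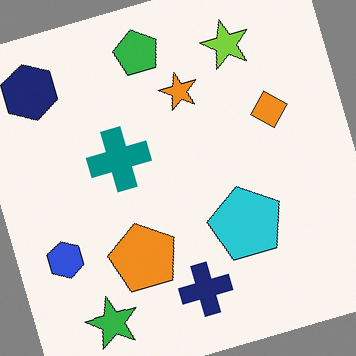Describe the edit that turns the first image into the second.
The transformation is: rotated counter-clockwise by a moderate amount.

Every shape is tilted by the same angle and the image corners show triangular fill wedges — a whole-image rotation by a non-right angle.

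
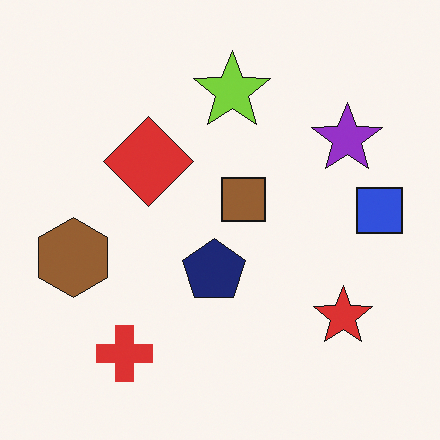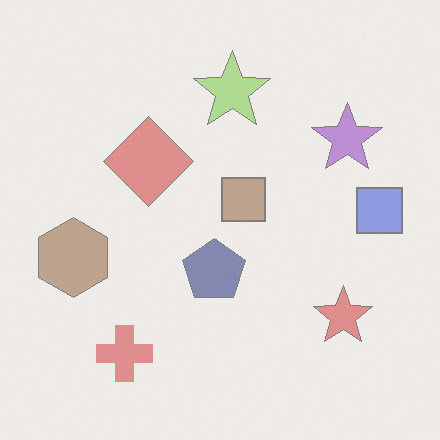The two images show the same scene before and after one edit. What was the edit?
It was given much lower contrast.

Tones are pushed toward mid-grey across the whole image — a global contrast change.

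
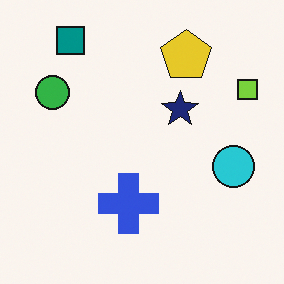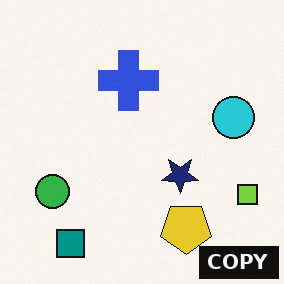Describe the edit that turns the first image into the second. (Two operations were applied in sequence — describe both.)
It was flipped vertically (top ↔ bottom), then watermarked with the text "COPY" in the lower-right corner.

The teal square is in the top-left of the first image and the bottom-left of the second — shapes on opposite sides of the horizontal midline have swapped in a mirror flip. A dark label reading "COPY" appears in the lower-right corner.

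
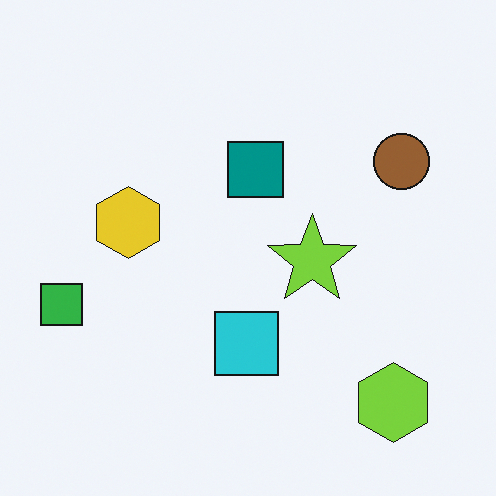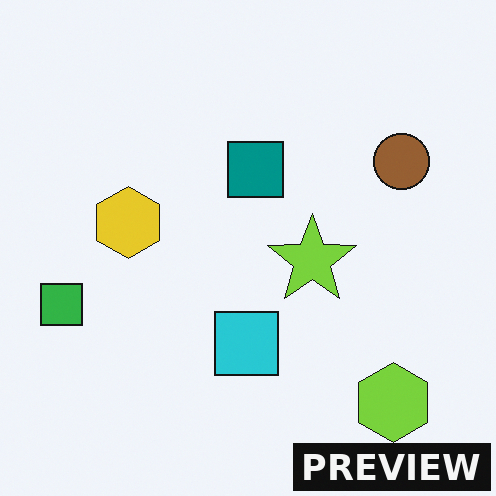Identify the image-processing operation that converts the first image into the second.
The second image is the first watermarked with the text "PREVIEW" in the lower-right corner.

A dark label reading "PREVIEW" appears in the lower-right corner.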